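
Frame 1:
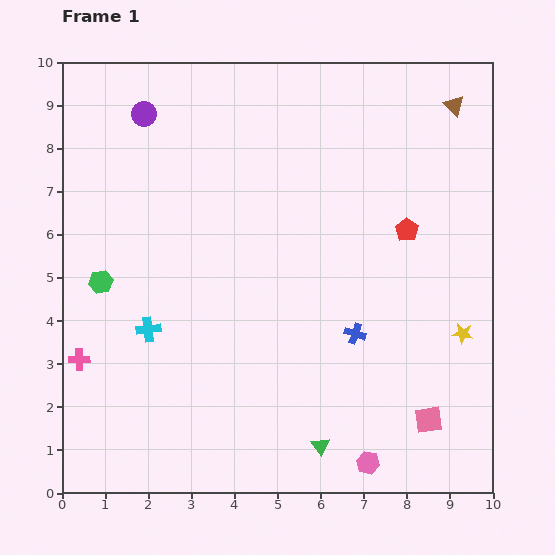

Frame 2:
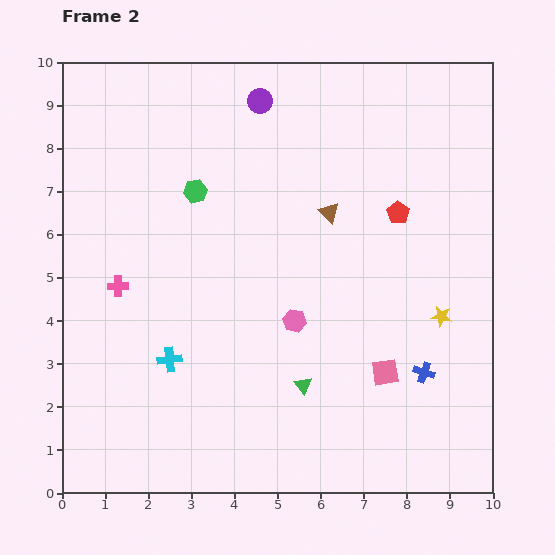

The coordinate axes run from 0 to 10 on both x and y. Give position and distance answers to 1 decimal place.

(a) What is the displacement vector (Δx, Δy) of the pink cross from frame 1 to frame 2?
(0.9, 1.7)

The pink cross was at (0.4, 3.1) in frame 1 and (1.3, 4.8) in frame 2.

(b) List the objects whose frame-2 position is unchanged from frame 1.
none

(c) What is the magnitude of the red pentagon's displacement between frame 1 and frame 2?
0.4

The red pentagon moved from (8.0, 6.1) to (7.8, 6.5), a distance of √(0.2² + 0.4²) ≈ 0.4.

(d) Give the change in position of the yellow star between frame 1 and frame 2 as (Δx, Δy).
(-0.5, 0.4)

The yellow star was at (9.3, 3.7) in frame 1 and (8.8, 4.1) in frame 2.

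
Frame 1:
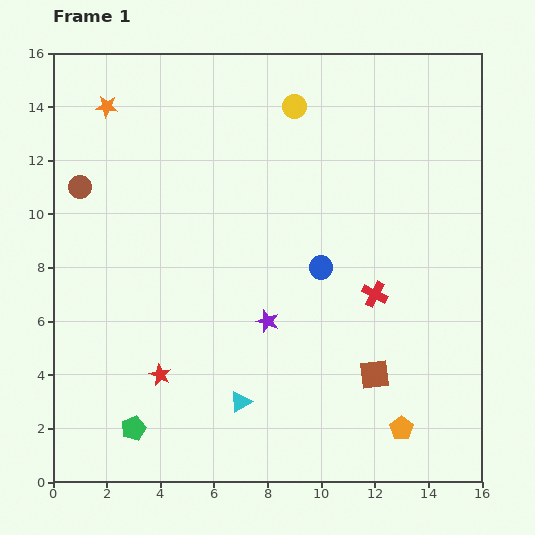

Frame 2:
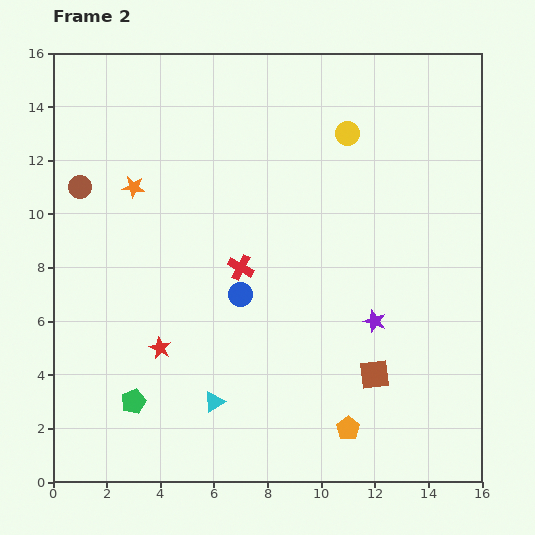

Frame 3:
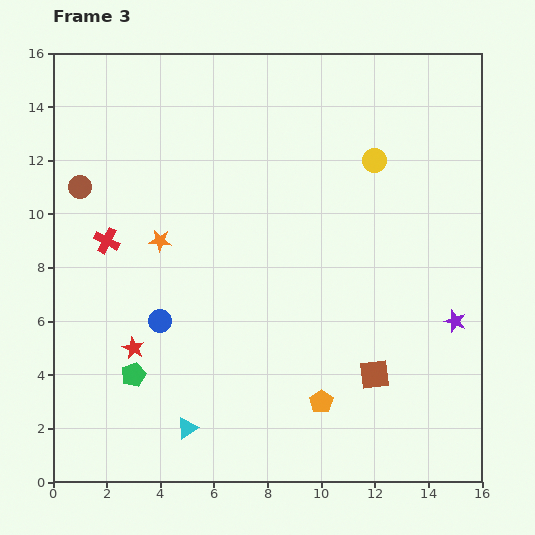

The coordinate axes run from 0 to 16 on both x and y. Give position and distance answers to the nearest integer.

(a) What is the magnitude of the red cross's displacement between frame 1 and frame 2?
5

The red cross moved from (12, 7) to (7, 8), a distance of √(5² + 1²) ≈ 5.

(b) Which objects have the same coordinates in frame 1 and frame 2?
the brown circle, the brown square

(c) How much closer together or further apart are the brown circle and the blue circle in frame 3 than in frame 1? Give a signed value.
-3

Distance in frame 1: 9. Distance in frame 3: 6.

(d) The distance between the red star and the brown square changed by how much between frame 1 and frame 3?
+1

Distance in frame 1: 8. Distance in frame 3: 9.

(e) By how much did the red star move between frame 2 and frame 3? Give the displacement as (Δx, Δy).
(-1, 0)

The red star was at (4, 5) in frame 2 and (3, 5) in frame 3.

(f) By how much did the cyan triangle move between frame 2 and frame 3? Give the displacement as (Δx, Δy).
(-1, -1)

The cyan triangle was at (6, 3) in frame 2 and (5, 2) in frame 3.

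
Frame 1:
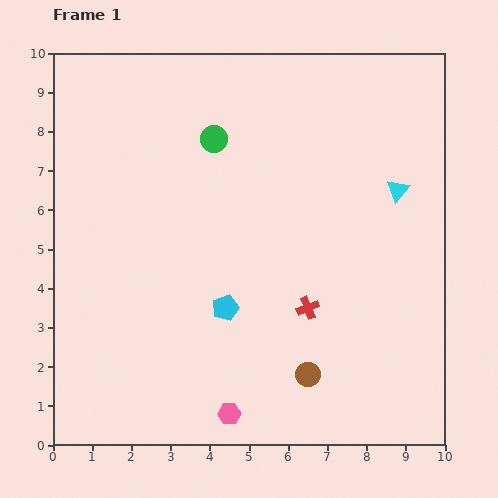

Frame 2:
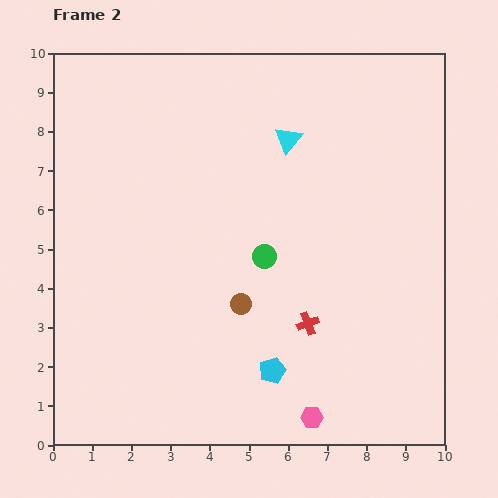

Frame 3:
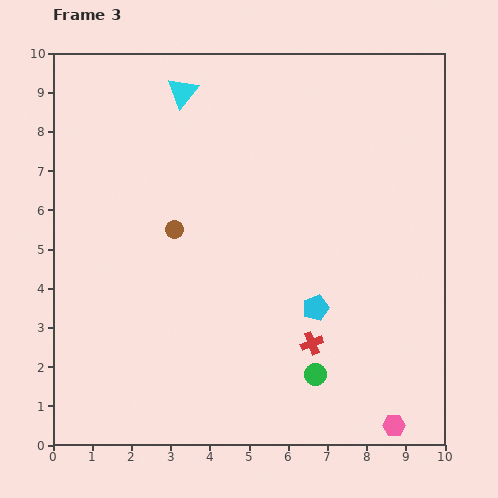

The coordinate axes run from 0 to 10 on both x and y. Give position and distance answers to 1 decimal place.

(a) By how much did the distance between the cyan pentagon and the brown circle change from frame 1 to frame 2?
-0.8

Distance in frame 1: 2.7. Distance in frame 2: 1.9.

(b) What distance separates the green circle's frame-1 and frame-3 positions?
6.5

The green circle moved from (4.1, 7.8) to (6.7, 1.8), a distance of √(2.6² + 6.0²) ≈ 6.5.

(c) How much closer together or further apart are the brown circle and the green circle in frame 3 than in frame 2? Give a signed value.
+3.9

Distance in frame 2: 1.3. Distance in frame 3: 5.2.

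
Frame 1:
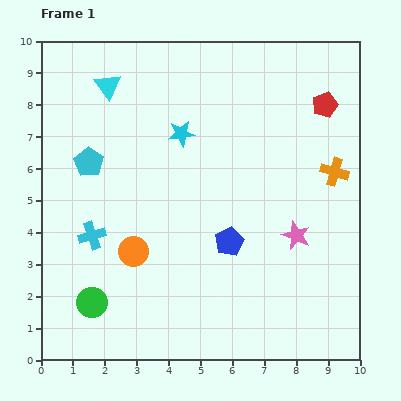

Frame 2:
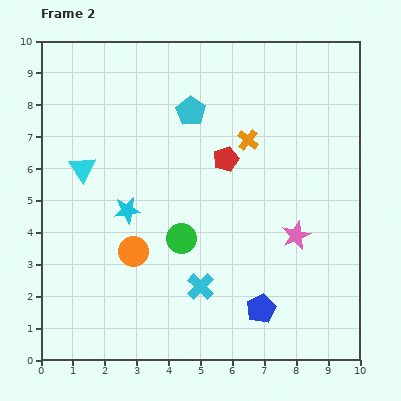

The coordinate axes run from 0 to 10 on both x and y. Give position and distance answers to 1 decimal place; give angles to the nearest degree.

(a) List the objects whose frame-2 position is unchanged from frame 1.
the orange circle, the pink star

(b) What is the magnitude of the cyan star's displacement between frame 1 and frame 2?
2.9

The cyan star moved from (4.4, 7.1) to (2.7, 4.7), a distance of √(1.7² + 2.4²) ≈ 2.9.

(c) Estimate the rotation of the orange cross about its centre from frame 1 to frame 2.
22° clockwise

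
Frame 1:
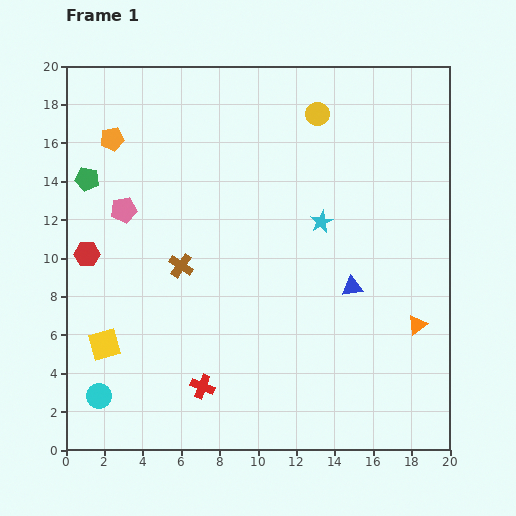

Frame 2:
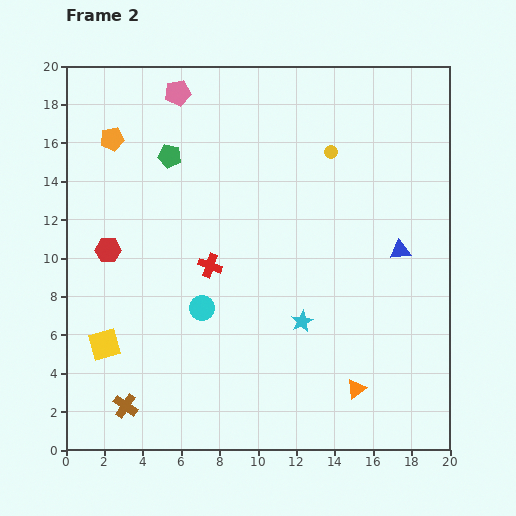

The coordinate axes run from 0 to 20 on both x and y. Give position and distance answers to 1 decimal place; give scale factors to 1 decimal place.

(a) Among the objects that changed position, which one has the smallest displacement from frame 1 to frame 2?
the red hexagon

(moved 1.1)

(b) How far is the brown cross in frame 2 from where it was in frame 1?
7.9

The brown cross moved from (6.0, 9.6) to (3.1, 2.3), a distance of √(2.9² + 7.3²) ≈ 7.9.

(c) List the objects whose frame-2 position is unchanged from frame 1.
the yellow square, the orange pentagon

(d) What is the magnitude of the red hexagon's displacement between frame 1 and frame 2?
1.1

The red hexagon moved from (1.1, 10.2) to (2.2, 10.4), a distance of √(1.1² + 0.2²) ≈ 1.1.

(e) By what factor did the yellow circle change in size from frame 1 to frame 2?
0.6×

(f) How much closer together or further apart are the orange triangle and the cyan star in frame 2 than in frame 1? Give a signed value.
-2.9

Distance in frame 1: 7.4. Distance in frame 2: 4.5.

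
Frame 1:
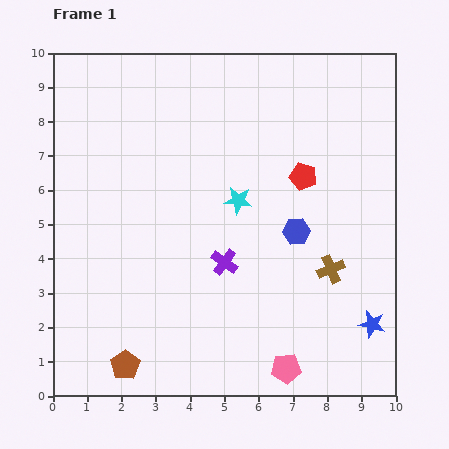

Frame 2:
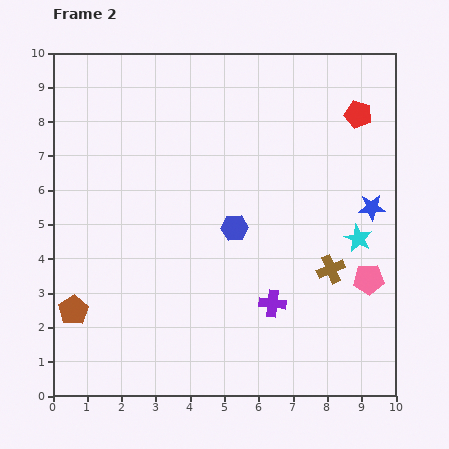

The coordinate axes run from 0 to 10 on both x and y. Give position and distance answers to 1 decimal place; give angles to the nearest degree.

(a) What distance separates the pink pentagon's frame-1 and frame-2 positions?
3.5

The pink pentagon moved from (6.8, 0.8) to (9.2, 3.4), a distance of √(2.4² + 2.6²) ≈ 3.5.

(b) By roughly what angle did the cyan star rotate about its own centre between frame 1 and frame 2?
21° clockwise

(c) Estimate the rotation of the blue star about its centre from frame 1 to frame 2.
16° counter-clockwise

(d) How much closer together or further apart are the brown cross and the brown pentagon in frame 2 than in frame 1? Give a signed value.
+1.0

Distance in frame 1: 6.6. Distance in frame 2: 7.6.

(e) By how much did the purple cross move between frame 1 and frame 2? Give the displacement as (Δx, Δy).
(1.4, -1.2)

The purple cross was at (5.0, 3.9) in frame 1 and (6.4, 2.7) in frame 2.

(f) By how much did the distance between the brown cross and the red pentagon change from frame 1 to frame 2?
+1.8

Distance in frame 1: 2.8. Distance in frame 2: 4.6.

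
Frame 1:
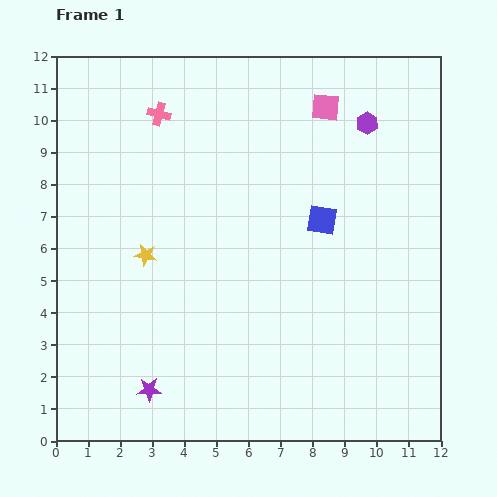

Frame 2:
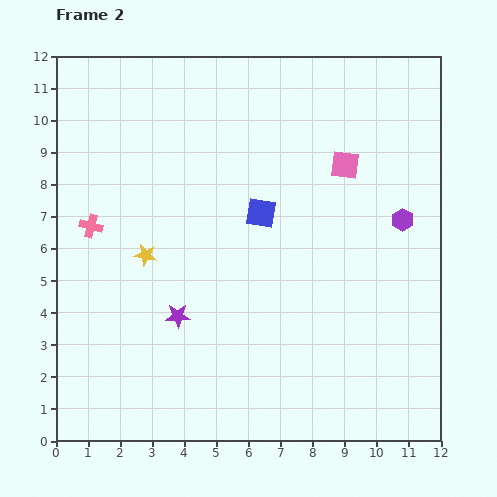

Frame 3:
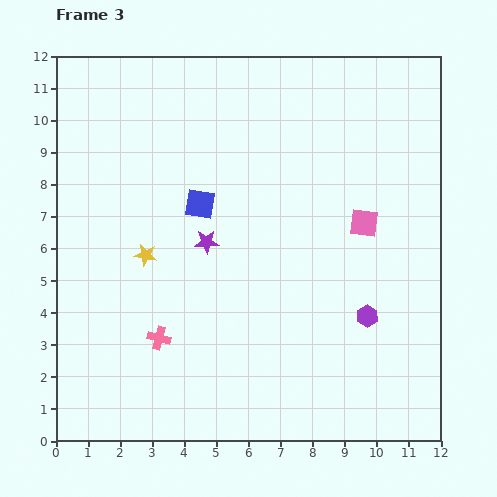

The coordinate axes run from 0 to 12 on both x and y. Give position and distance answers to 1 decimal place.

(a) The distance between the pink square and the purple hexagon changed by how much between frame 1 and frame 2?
+1.1

Distance in frame 1: 1.4. Distance in frame 2: 2.5.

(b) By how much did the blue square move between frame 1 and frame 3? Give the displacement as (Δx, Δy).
(-3.8, 0.5)

The blue square was at (8.3, 6.9) in frame 1 and (4.5, 7.4) in frame 3.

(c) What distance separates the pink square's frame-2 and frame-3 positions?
1.9

The pink square moved from (9.0, 8.6) to (9.6, 6.8), a distance of √(0.6² + 1.8²) ≈ 1.9.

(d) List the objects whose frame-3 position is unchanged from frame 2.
the yellow star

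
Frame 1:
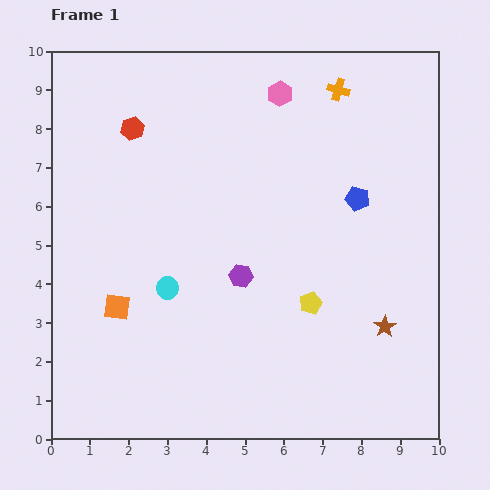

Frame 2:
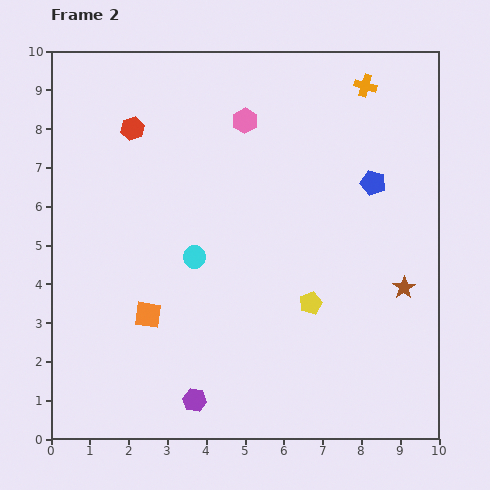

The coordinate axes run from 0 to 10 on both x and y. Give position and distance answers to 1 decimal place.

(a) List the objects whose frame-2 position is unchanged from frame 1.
the yellow pentagon, the red hexagon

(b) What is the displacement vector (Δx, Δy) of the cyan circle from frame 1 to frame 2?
(0.7, 0.8)

The cyan circle was at (3.0, 3.9) in frame 1 and (3.7, 4.7) in frame 2.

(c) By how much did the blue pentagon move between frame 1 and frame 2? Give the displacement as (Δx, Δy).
(0.4, 0.4)

The blue pentagon was at (7.9, 6.2) in frame 1 and (8.3, 6.6) in frame 2.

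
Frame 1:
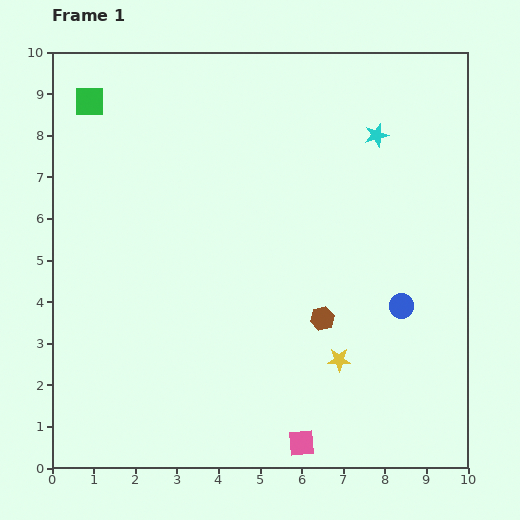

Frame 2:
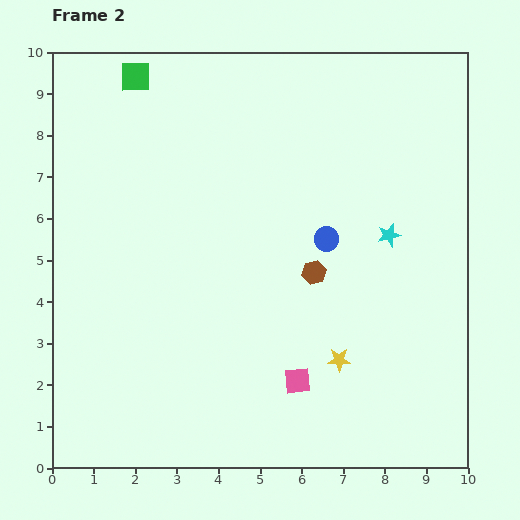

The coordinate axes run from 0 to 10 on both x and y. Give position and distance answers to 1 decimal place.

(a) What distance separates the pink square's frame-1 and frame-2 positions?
1.5

The pink square moved from (6.0, 0.6) to (5.9, 2.1), a distance of √(0.1² + 1.5²) ≈ 1.5.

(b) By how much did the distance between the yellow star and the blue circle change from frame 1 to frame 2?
+0.9

Distance in frame 1: 2.0. Distance in frame 2: 2.9.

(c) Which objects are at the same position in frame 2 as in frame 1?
the yellow star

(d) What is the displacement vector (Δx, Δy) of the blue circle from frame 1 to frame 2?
(-1.8, 1.6)

The blue circle was at (8.4, 3.9) in frame 1 and (6.6, 5.5) in frame 2.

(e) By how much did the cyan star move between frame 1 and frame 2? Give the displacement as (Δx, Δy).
(0.3, -2.4)

The cyan star was at (7.8, 8.0) in frame 1 and (8.1, 5.6) in frame 2.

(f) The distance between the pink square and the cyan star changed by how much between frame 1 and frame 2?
-3.5

Distance in frame 1: 7.6. Distance in frame 2: 4.1.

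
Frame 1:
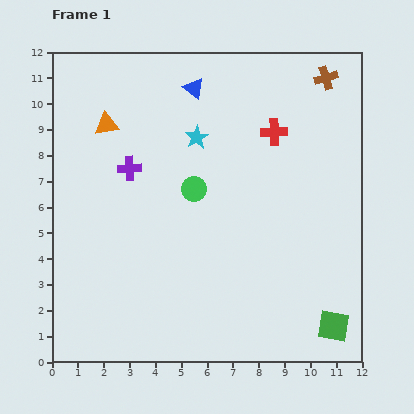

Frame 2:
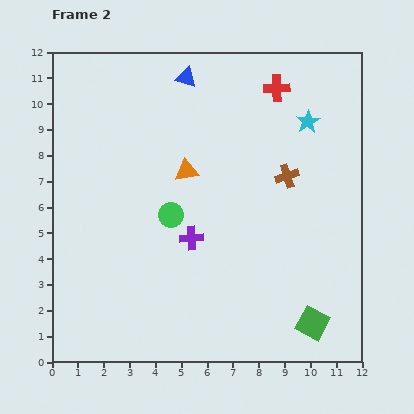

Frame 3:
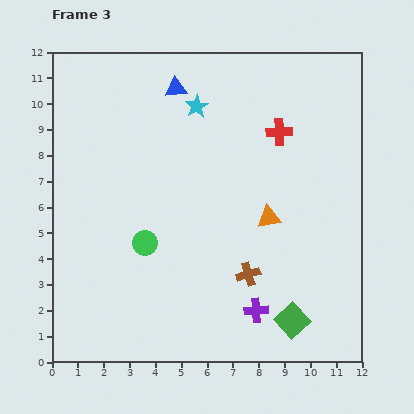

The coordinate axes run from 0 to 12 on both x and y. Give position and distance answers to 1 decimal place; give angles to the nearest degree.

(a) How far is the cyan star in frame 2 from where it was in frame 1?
4.3

The cyan star moved from (5.6, 8.7) to (9.9, 9.3), a distance of √(4.3² + 0.6²) ≈ 4.3.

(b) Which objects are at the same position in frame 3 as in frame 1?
none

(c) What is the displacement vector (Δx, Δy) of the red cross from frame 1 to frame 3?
(0.2, 0.0)

The red cross was at (8.6, 8.9) in frame 1 and (8.8, 8.9) in frame 3.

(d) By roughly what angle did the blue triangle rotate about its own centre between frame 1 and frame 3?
44° counter-clockwise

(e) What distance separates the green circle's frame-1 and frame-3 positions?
2.8

The green circle moved from (5.5, 6.7) to (3.6, 4.6), a distance of √(1.9² + 2.1²) ≈ 2.8.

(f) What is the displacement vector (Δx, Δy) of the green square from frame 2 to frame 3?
(-0.8, 0.1)

The green square was at (10.1, 1.5) in frame 2 and (9.3, 1.6) in frame 3.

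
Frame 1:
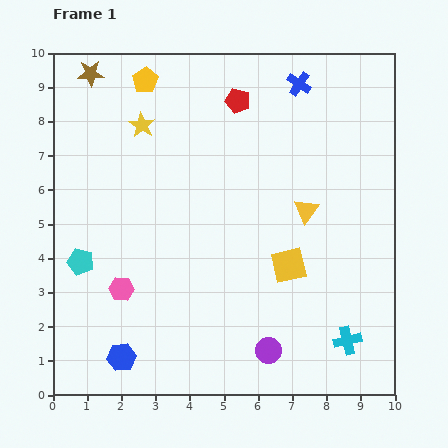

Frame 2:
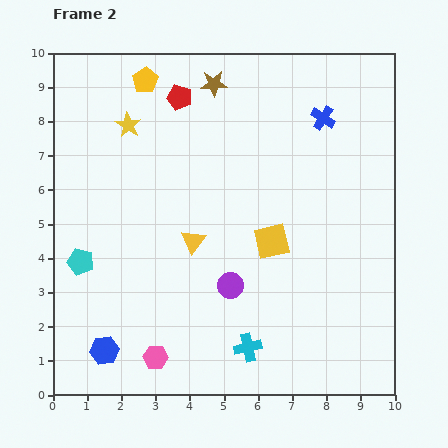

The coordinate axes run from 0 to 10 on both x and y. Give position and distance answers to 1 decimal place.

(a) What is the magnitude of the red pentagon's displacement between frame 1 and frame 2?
1.7

The red pentagon moved from (5.4, 8.6) to (3.7, 8.7), a distance of √(1.7² + 0.1²) ≈ 1.7.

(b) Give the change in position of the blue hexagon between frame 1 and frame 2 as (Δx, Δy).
(-0.5, 0.2)

The blue hexagon was at (2.0, 1.1) in frame 1 and (1.5, 1.3) in frame 2.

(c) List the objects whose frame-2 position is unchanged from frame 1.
the cyan pentagon, the yellow pentagon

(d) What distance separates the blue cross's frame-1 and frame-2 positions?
1.2

The blue cross moved from (7.2, 9.1) to (7.9, 8.1), a distance of √(0.7² + 1.0²) ≈ 1.2.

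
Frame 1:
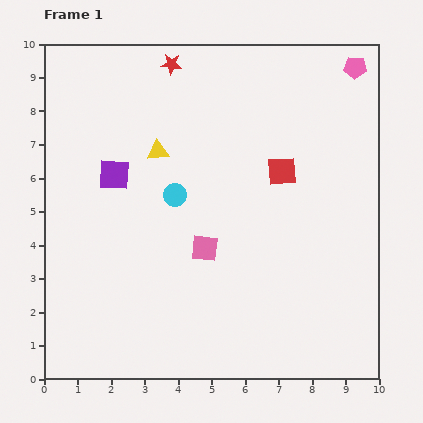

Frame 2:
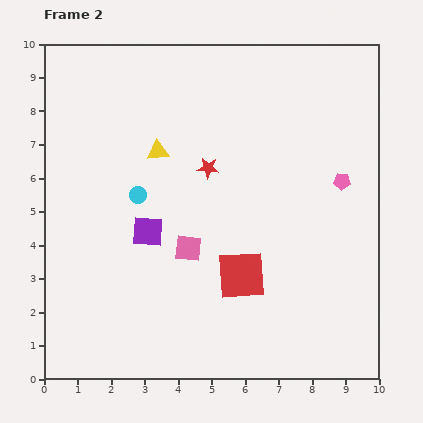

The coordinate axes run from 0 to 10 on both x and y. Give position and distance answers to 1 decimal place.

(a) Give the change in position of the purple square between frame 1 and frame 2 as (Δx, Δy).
(1.0, -1.7)

The purple square was at (2.1, 6.1) in frame 1 and (3.1, 4.4) in frame 2.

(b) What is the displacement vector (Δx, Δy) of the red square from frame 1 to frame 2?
(-1.2, -3.1)

The red square was at (7.1, 6.2) in frame 1 and (5.9, 3.1) in frame 2.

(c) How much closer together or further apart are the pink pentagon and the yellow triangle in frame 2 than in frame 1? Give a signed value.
-0.8

Distance in frame 1: 6.4. Distance in frame 2: 5.6.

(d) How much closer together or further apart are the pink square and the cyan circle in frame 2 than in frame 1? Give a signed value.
+0.4

Distance in frame 1: 1.8. Distance in frame 2: 2.2.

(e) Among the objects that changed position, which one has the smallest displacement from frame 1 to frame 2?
the pink square

(moved 0.5)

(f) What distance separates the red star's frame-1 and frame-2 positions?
3.3

The red star moved from (3.8, 9.4) to (4.9, 6.3), a distance of √(1.1² + 3.1²) ≈ 3.3.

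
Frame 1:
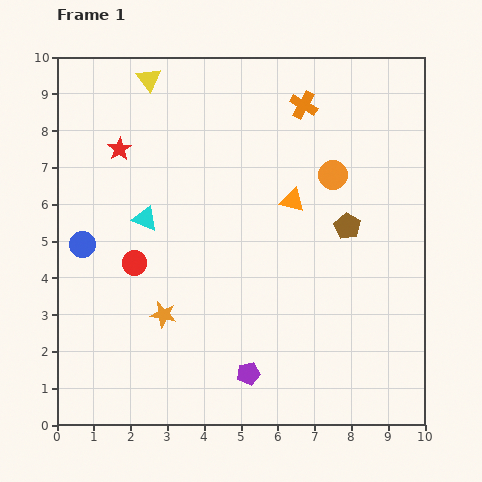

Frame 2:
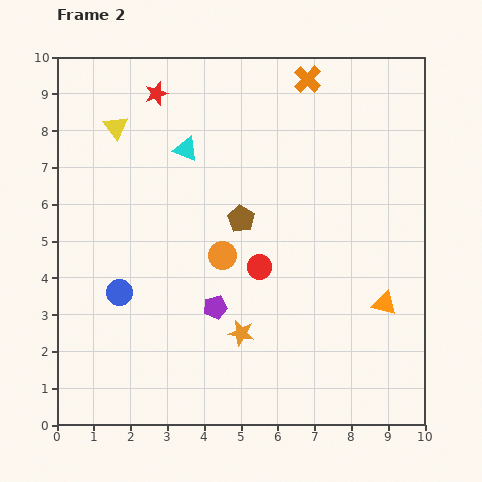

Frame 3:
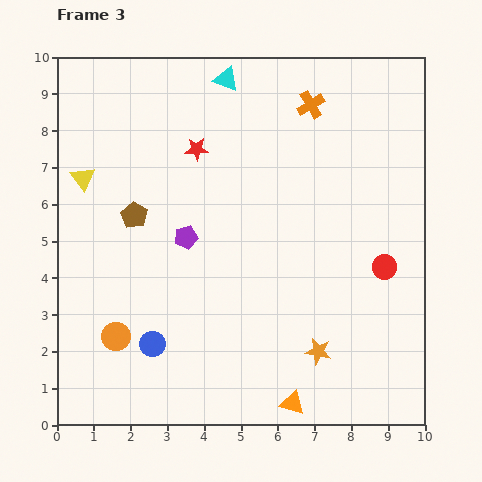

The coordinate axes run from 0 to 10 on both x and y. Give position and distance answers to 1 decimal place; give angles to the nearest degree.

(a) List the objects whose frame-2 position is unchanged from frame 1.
none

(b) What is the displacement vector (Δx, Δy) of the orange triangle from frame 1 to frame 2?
(2.5, -2.8)

The orange triangle was at (6.4, 6.1) in frame 1 and (8.9, 3.3) in frame 2.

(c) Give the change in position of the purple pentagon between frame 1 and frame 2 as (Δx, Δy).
(-0.9, 1.8)

The purple pentagon was at (5.2, 1.4) in frame 1 and (4.3, 3.2) in frame 2.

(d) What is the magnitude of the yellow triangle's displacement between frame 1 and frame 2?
1.6

The yellow triangle moved from (2.5, 9.4) to (1.6, 8.1), a distance of √(0.9² + 1.3²) ≈ 1.6.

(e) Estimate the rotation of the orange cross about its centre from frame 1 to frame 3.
30° clockwise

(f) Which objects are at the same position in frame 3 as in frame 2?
none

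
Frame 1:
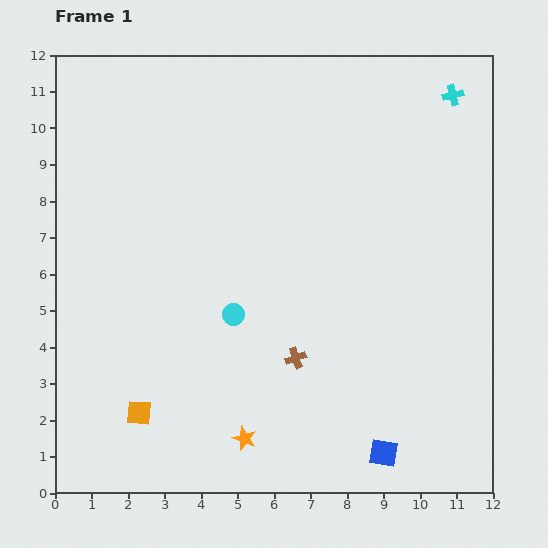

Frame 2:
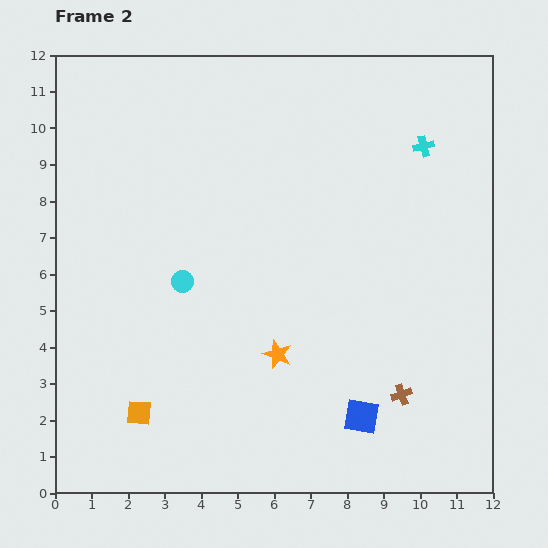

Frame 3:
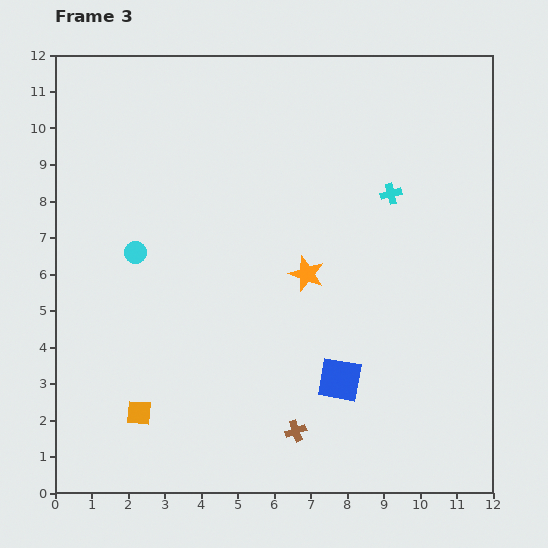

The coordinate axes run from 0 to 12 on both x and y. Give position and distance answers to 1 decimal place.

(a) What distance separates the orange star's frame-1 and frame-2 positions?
2.5

The orange star moved from (5.2, 1.5) to (6.1, 3.8), a distance of √(0.9² + 2.3²) ≈ 2.5.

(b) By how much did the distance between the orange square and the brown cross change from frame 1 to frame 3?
-0.3

Distance in frame 1: 4.6. Distance in frame 3: 4.3.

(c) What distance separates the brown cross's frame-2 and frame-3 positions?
3.1

The brown cross moved from (9.5, 2.7) to (6.6, 1.7), a distance of √(2.9² + 1.0²) ≈ 3.1.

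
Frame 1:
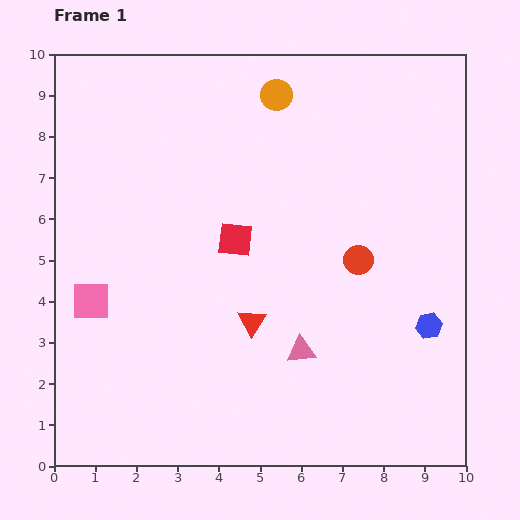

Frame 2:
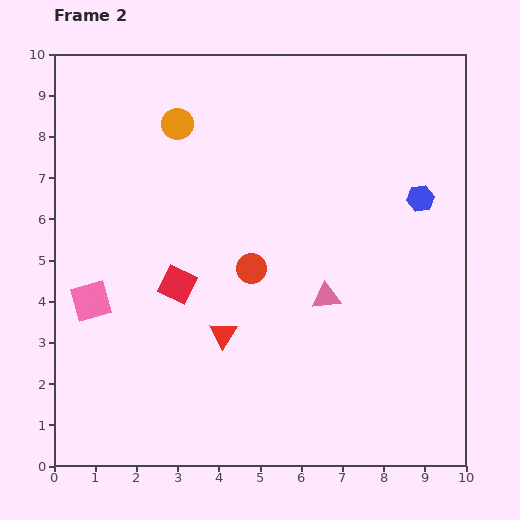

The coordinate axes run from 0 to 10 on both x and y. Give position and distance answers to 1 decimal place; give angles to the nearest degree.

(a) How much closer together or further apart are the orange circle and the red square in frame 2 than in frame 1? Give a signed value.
+0.3

Distance in frame 1: 3.6. Distance in frame 2: 3.9.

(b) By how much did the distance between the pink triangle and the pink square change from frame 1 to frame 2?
+0.5

Distance in frame 1: 5.2. Distance in frame 2: 5.7.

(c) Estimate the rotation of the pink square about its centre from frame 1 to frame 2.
16° counter-clockwise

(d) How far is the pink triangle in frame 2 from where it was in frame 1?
1.4

The pink triangle moved from (6.0, 2.8) to (6.6, 4.1), a distance of √(0.6² + 1.3²) ≈ 1.4.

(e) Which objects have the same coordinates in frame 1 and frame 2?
the pink square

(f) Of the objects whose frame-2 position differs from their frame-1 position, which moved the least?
the red triangle

(moved 0.8)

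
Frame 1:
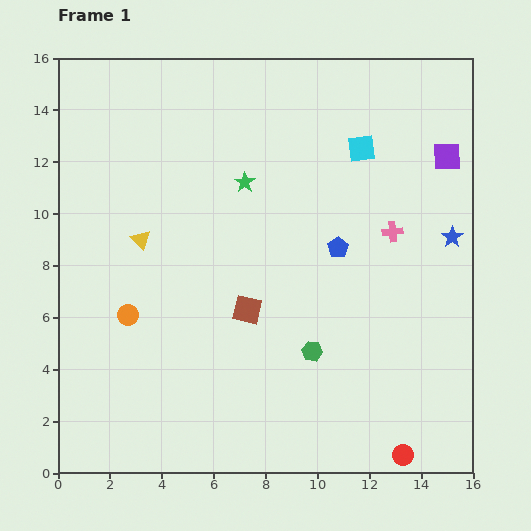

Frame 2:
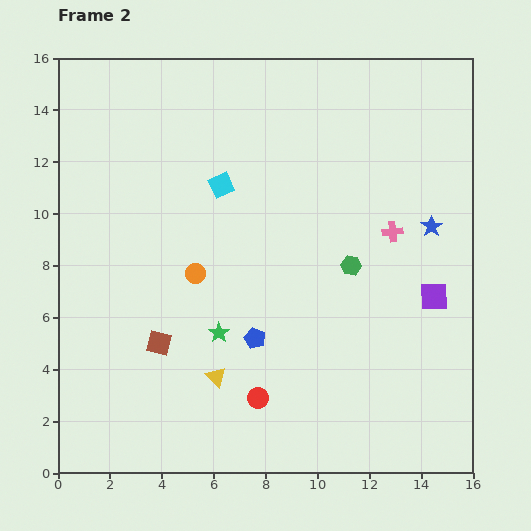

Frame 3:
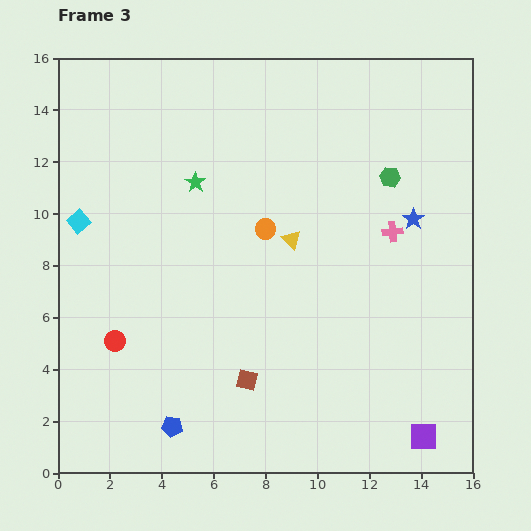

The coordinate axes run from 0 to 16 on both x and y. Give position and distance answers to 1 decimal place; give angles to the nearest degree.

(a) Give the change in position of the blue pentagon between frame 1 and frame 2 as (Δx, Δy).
(-3.2, -3.5)

The blue pentagon was at (10.8, 8.7) in frame 1 and (7.6, 5.2) in frame 2.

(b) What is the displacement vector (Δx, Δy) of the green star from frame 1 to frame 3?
(-1.9, 0.0)

The green star was at (7.2, 11.2) in frame 1 and (5.3, 11.2) in frame 3.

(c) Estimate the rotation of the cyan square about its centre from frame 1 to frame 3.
34° counter-clockwise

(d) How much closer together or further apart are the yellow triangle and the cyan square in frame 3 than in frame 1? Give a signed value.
-1.0

Distance in frame 1: 9.2. Distance in frame 3: 8.2.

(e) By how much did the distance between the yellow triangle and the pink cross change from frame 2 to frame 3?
-4.9

Distance in frame 2: 8.8. Distance in frame 3: 3.9.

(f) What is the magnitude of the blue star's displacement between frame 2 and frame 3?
0.8

The blue star moved from (14.4, 9.5) to (13.7, 9.8), a distance of √(0.7² + 0.3²) ≈ 0.8.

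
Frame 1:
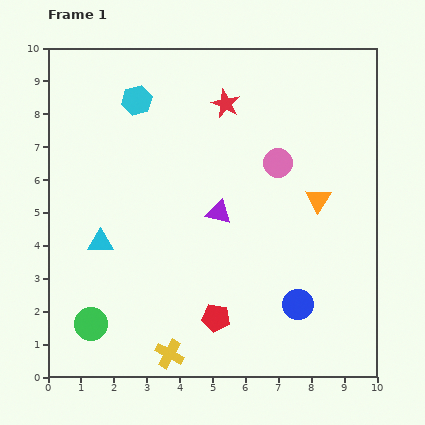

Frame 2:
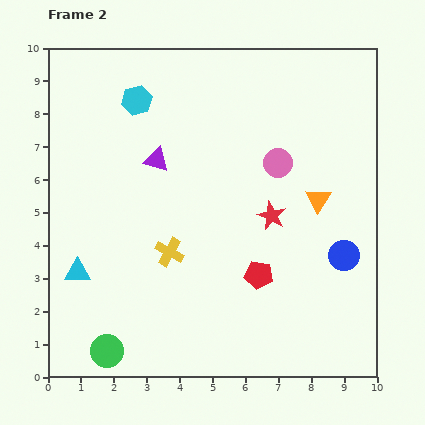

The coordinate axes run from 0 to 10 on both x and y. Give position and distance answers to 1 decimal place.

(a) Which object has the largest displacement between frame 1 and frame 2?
the red star

(moved 3.7; next 3.1)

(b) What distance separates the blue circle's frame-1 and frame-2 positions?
2.1

The blue circle moved from (7.6, 2.2) to (9.0, 3.7), a distance of √(1.4² + 1.5²) ≈ 2.1.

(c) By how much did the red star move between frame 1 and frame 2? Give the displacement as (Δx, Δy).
(1.4, -3.4)

The red star was at (5.4, 8.3) in frame 1 and (6.8, 4.9) in frame 2.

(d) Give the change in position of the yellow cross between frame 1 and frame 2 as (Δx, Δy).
(0.0, 3.1)

The yellow cross was at (3.7, 0.7) in frame 1 and (3.7, 3.8) in frame 2.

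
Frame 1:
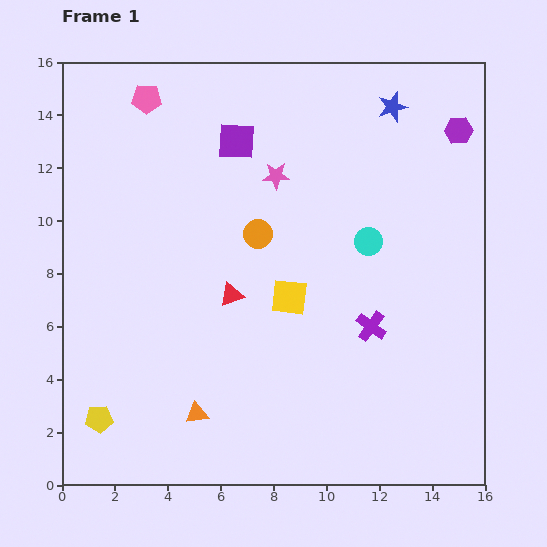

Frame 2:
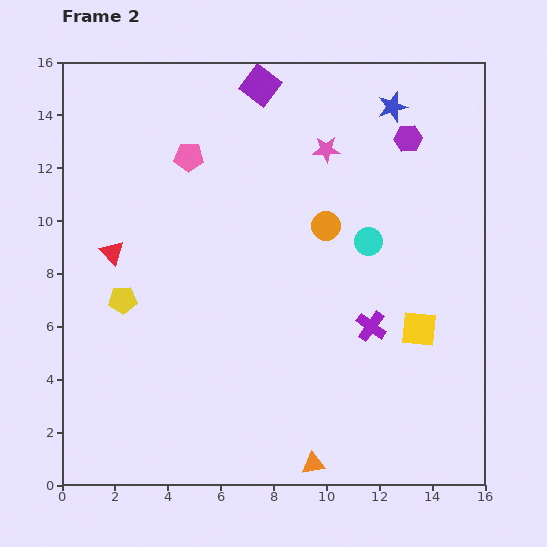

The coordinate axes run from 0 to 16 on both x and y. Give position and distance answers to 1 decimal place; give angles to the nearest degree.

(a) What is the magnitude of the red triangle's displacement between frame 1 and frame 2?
4.8

The red triangle moved from (6.4, 7.2) to (1.9, 8.8), a distance of √(4.5² + 1.6²) ≈ 4.8.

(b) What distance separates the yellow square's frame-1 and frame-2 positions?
5.0

The yellow square moved from (8.6, 7.1) to (13.5, 5.9), a distance of √(4.9² + 1.2²) ≈ 5.0.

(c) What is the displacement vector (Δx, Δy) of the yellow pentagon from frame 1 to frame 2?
(0.9, 4.5)

The yellow pentagon was at (1.4, 2.5) in frame 1 and (2.3, 7.0) in frame 2.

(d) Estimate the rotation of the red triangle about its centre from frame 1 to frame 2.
53° counter-clockwise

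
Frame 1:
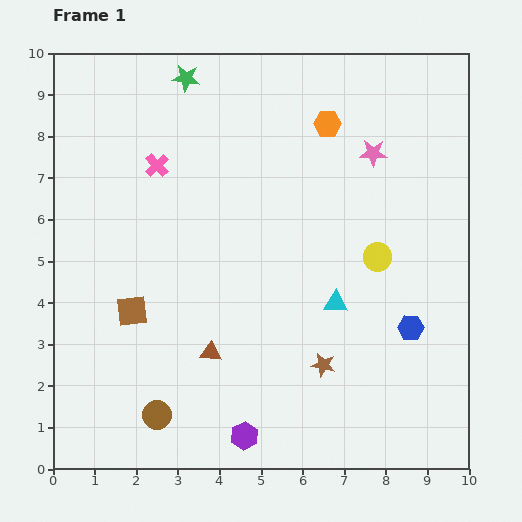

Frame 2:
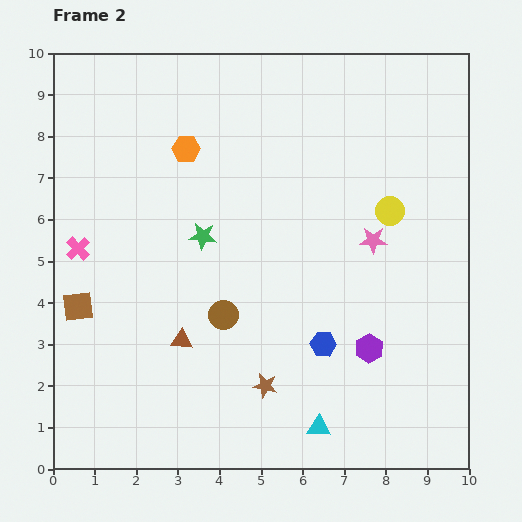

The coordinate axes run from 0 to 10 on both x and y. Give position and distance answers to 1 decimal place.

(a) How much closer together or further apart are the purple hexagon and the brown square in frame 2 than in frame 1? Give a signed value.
+3.1

Distance in frame 1: 4.0. Distance in frame 2: 7.1.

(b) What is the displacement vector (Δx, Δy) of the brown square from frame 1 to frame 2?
(-1.3, 0.1)

The brown square was at (1.9, 3.8) in frame 1 and (0.6, 3.9) in frame 2.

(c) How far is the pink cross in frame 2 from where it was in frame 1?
2.8

The pink cross moved from (2.5, 7.3) to (0.6, 5.3), a distance of √(1.9² + 2.0²) ≈ 2.8.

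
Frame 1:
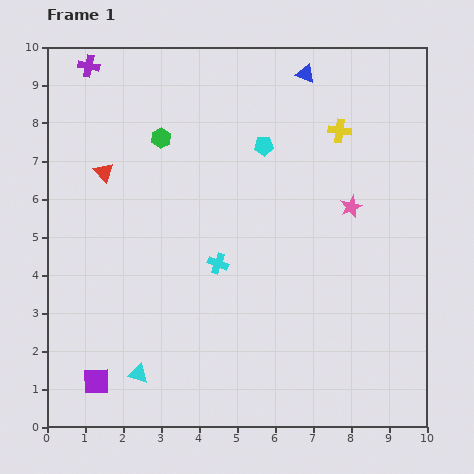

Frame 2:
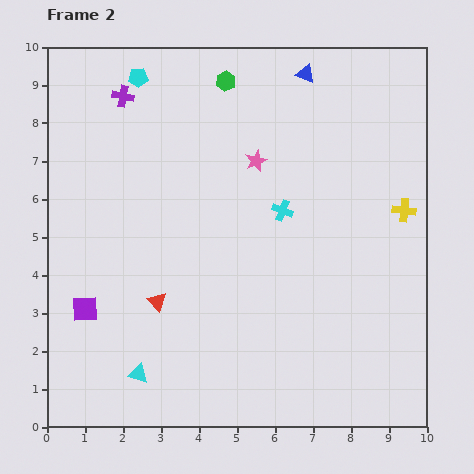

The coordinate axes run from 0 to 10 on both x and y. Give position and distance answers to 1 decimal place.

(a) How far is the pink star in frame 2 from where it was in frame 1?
2.8

The pink star moved from (8.0, 5.8) to (5.5, 7.0), a distance of √(2.5² + 1.2²) ≈ 2.8.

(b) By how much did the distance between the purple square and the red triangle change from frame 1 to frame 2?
-3.6

Distance in frame 1: 5.5. Distance in frame 2: 1.9.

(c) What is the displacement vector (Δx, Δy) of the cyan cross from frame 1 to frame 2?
(1.7, 1.4)

The cyan cross was at (4.5, 4.3) in frame 1 and (6.2, 5.7) in frame 2.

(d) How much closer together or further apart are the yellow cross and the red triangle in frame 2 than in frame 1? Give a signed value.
+0.6

Distance in frame 1: 6.3. Distance in frame 2: 6.9.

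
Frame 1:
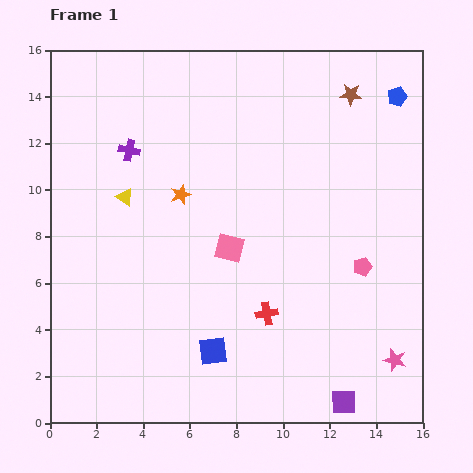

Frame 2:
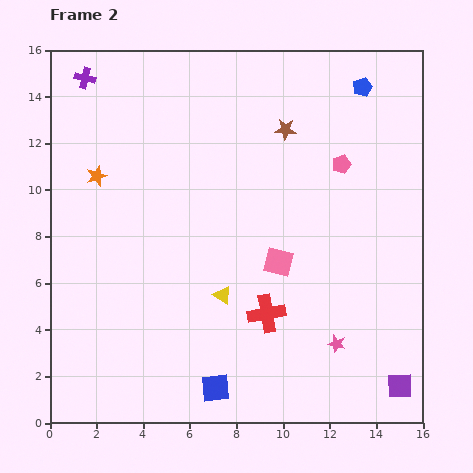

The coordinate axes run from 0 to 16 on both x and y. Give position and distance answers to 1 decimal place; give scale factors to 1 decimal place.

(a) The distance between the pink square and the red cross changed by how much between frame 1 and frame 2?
-0.9

Distance in frame 1: 3.2. Distance in frame 2: 2.3.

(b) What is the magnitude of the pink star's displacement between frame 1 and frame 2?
2.6

The pink star moved from (14.8, 2.7) to (12.3, 3.4), a distance of √(2.5² + 0.7²) ≈ 2.6.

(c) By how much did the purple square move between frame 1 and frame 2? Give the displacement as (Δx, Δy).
(2.4, 0.7)

The purple square was at (12.6, 0.9) in frame 1 and (15.0, 1.6) in frame 2.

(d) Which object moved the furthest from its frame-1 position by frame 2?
the yellow triangle

(moved 5.9; next 4.5)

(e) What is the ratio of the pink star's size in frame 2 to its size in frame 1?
0.8×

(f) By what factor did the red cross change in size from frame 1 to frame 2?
1.7×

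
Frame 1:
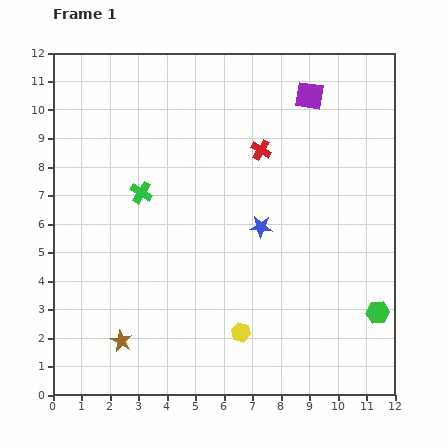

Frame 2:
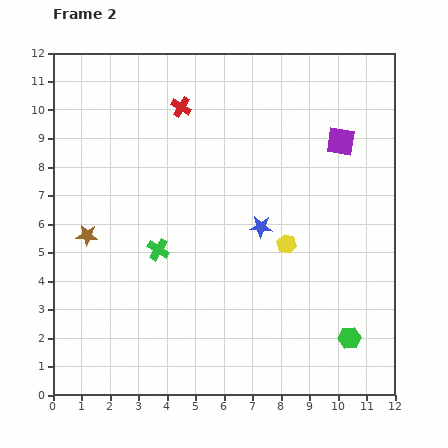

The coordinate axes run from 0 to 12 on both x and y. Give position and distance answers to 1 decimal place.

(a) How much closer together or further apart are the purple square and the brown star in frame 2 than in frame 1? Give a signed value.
-1.3

Distance in frame 1: 10.8. Distance in frame 2: 9.5.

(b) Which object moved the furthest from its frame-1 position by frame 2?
the brown star

(moved 3.9; next 3.5)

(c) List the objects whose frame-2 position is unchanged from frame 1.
the blue star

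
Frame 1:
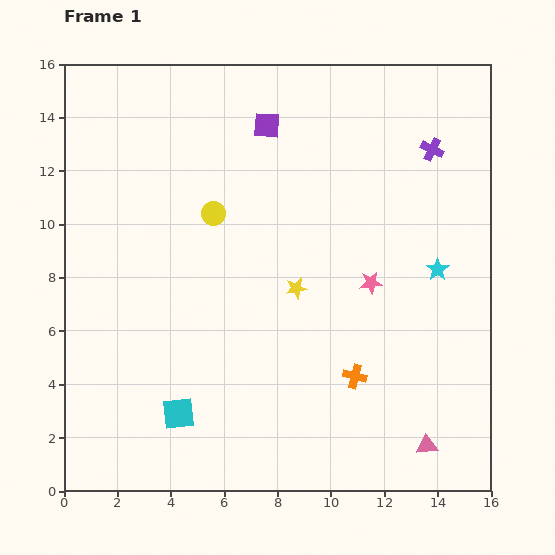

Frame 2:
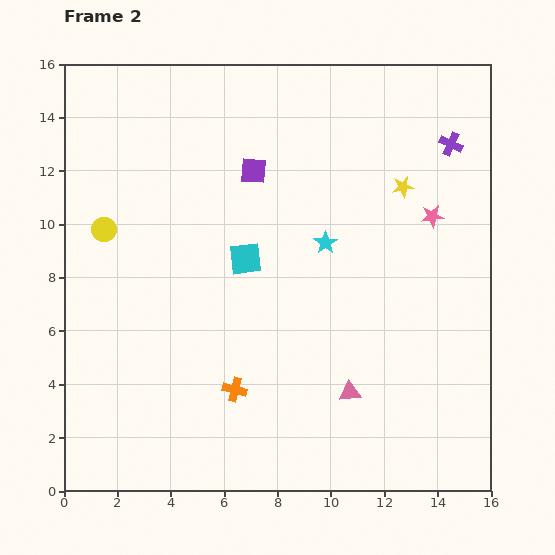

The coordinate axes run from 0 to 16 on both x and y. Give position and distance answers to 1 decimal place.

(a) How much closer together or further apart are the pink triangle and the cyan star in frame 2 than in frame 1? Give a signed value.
-0.9

Distance in frame 1: 6.6. Distance in frame 2: 5.7.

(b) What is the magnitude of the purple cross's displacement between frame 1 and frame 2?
0.7

The purple cross moved from (13.8, 12.8) to (14.5, 13.0), a distance of √(0.7² + 0.2²) ≈ 0.7.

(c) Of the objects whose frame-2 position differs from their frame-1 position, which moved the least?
the purple cross

(moved 0.7)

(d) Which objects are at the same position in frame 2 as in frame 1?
none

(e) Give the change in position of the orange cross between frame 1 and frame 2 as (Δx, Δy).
(-4.5, -0.5)

The orange cross was at (10.9, 4.3) in frame 1 and (6.4, 3.8) in frame 2.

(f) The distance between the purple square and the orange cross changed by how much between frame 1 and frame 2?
-1.8

Distance in frame 1: 10.0. Distance in frame 2: 8.2.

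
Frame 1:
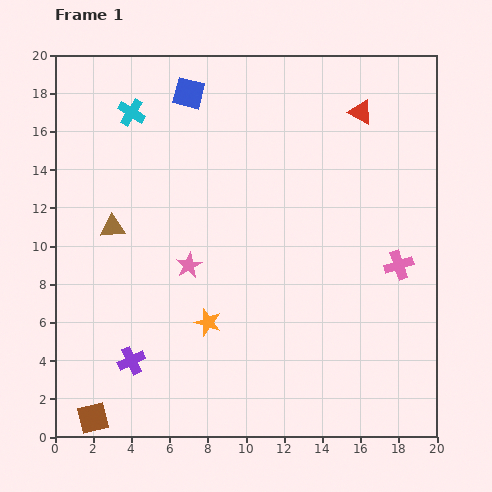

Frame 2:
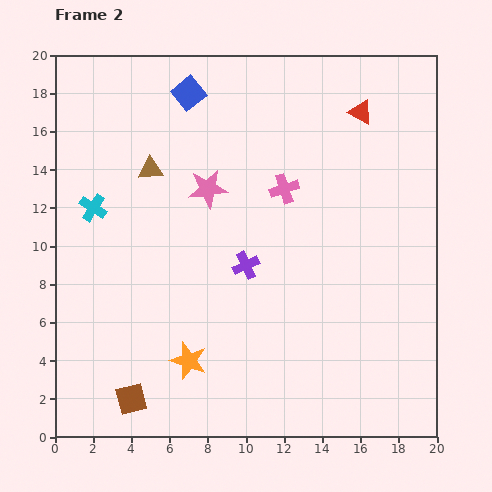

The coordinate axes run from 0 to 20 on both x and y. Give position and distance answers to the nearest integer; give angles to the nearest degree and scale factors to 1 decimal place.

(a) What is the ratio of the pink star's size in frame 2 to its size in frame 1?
1.5×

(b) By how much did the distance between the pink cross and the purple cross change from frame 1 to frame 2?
-11

Distance in frame 1: 15. Distance in frame 2: 4.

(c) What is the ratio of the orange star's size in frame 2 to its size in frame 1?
1.4×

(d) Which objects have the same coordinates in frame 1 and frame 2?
the red triangle, the blue square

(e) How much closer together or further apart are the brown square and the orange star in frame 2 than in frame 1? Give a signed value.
-4

Distance in frame 1: 8. Distance in frame 2: 4.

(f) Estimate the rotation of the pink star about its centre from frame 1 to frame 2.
21° clockwise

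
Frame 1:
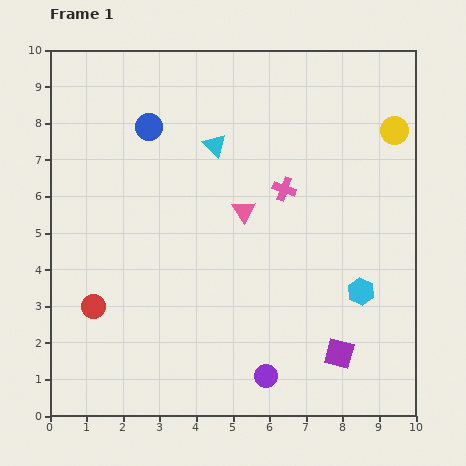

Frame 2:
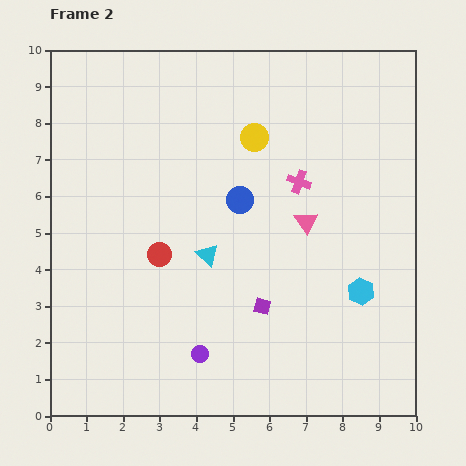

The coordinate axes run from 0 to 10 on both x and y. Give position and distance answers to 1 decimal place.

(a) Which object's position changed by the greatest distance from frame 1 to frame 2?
the yellow circle

(moved 3.8; next 3.2)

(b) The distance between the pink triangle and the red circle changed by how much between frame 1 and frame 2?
-0.8

Distance in frame 1: 4.9. Distance in frame 2: 4.1.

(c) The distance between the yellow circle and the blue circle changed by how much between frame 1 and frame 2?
-5.0

Distance in frame 1: 6.7. Distance in frame 2: 1.7.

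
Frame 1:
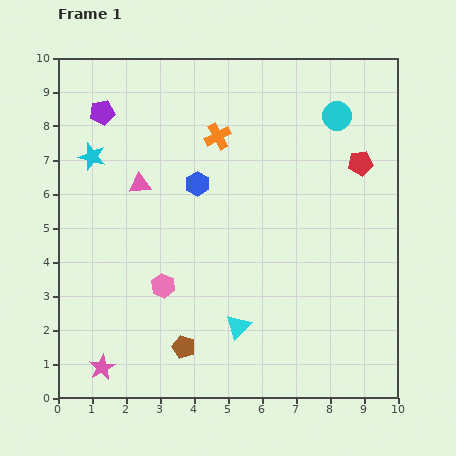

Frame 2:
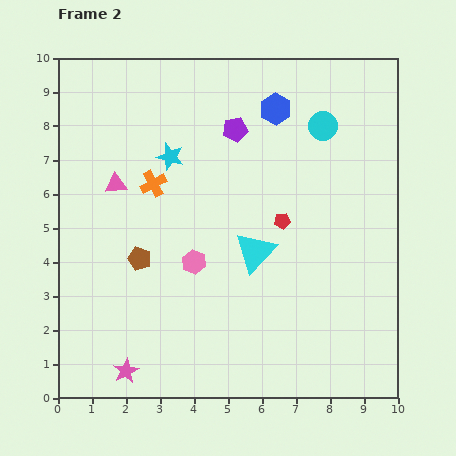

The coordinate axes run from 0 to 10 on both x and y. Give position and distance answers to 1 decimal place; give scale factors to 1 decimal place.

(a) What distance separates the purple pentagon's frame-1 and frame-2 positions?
3.9

The purple pentagon moved from (1.3, 8.4) to (5.2, 7.9), a distance of √(3.9² + 0.5²) ≈ 3.9.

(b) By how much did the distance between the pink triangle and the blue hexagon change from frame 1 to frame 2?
+3.5

Distance in frame 1: 1.7. Distance in frame 2: 5.2.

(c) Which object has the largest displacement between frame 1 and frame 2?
the purple pentagon

(moved 3.9; next 3.2)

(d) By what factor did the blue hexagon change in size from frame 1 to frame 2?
1.3×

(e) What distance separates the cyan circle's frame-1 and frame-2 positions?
0.5

The cyan circle moved from (8.2, 8.3) to (7.8, 8.0), a distance of √(0.4² + 0.3²) ≈ 0.5.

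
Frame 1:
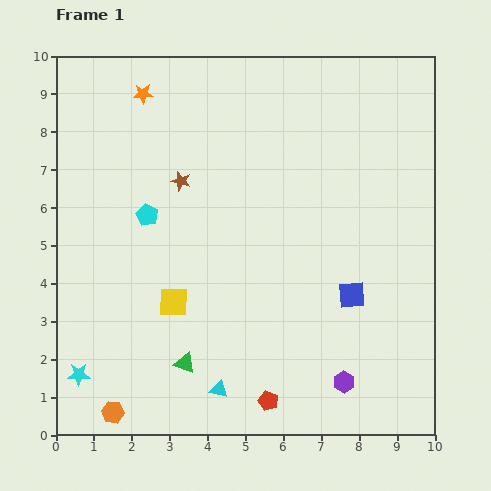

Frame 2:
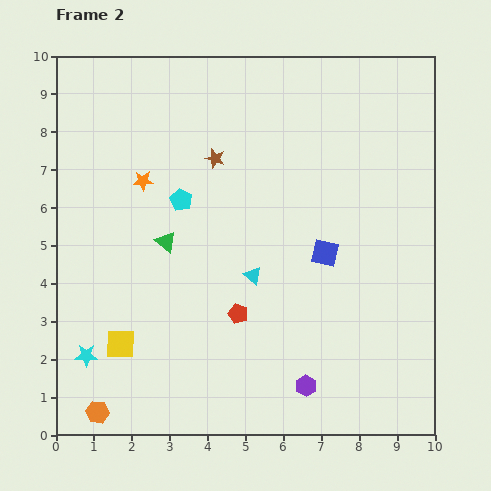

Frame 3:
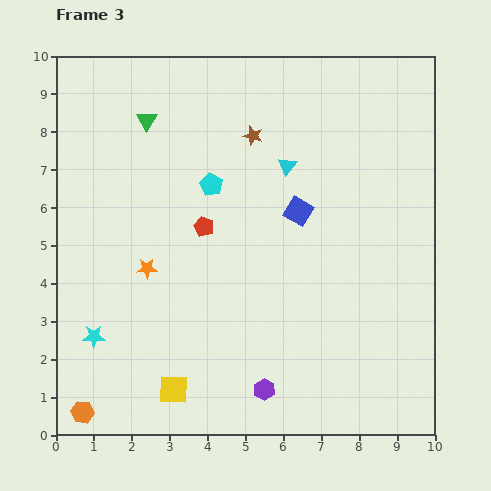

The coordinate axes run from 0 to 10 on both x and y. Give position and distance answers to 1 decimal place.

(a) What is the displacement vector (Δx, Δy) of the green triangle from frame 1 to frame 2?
(-0.5, 3.2)

The green triangle was at (3.4, 1.9) in frame 1 and (2.9, 5.1) in frame 2.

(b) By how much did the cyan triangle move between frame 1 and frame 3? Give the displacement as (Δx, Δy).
(1.8, 5.9)

The cyan triangle was at (4.3, 1.2) in frame 1 and (6.1, 7.1) in frame 3.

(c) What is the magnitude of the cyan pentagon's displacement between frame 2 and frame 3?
0.9

The cyan pentagon moved from (3.3, 6.2) to (4.1, 6.6), a distance of √(0.8² + 0.4²) ≈ 0.9.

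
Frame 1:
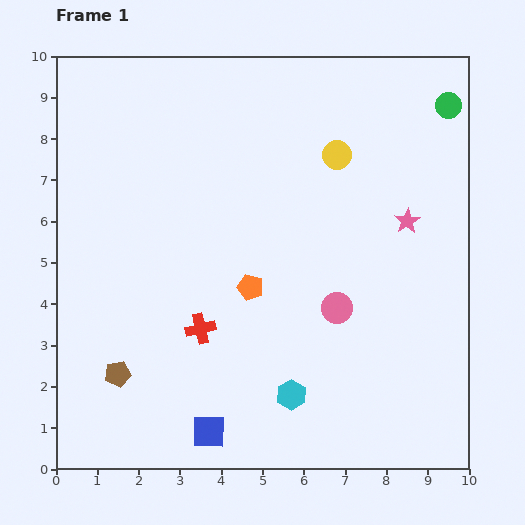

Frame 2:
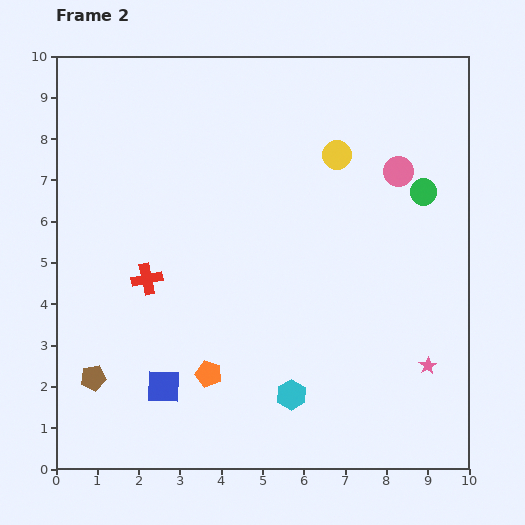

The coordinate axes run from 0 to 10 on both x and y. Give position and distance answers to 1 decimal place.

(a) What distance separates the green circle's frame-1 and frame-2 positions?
2.2

The green circle moved from (9.5, 8.8) to (8.9, 6.7), a distance of √(0.6² + 2.1²) ≈ 2.2.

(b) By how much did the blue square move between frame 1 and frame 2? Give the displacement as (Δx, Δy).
(-1.1, 1.1)

The blue square was at (3.7, 0.9) in frame 1 and (2.6, 2.0) in frame 2.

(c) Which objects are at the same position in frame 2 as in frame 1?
the cyan hexagon, the yellow circle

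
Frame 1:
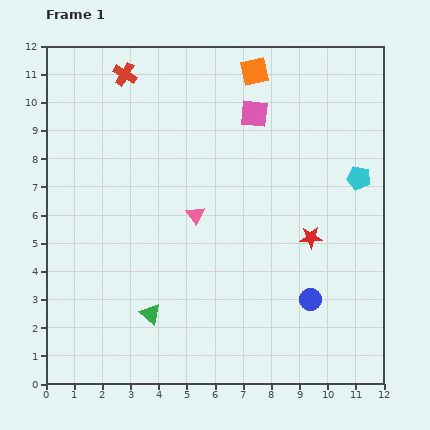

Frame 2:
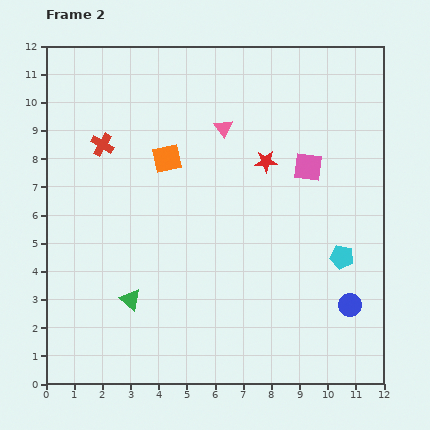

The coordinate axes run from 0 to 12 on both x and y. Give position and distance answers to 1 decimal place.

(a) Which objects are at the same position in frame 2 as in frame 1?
none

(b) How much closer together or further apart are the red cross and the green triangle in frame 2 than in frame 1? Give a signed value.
-2.9

Distance in frame 1: 8.5. Distance in frame 2: 5.6.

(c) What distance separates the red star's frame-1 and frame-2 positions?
3.1

The red star moved from (9.4, 5.2) to (7.8, 7.9), a distance of √(1.6² + 2.7²) ≈ 3.1.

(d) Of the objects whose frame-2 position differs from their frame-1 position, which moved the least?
the green triangle

(moved 0.9)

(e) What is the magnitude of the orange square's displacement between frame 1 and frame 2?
4.4

The orange square moved from (7.4, 11.1) to (4.3, 8.0), a distance of √(3.1² + 3.1²) ≈ 4.4.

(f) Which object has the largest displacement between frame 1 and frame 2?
the orange square

(moved 4.4; next 3.3)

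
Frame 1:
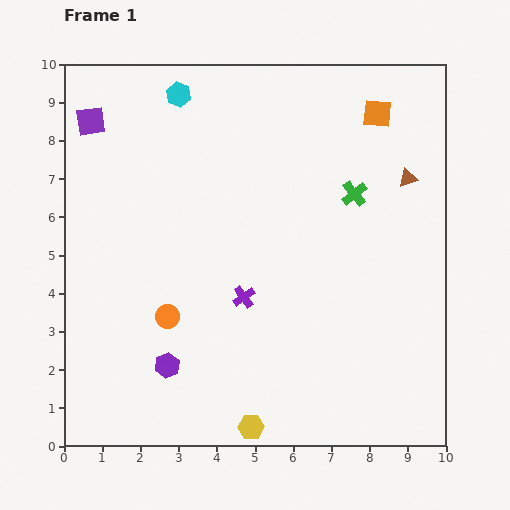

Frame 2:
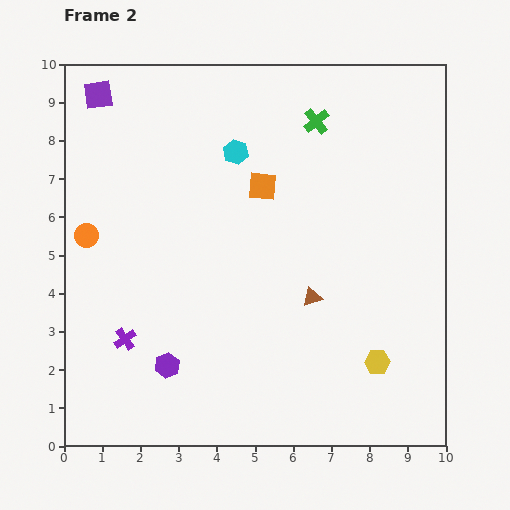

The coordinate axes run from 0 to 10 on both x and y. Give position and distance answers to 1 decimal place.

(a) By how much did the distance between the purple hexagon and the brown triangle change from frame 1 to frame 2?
-3.8

Distance in frame 1: 8.0. Distance in frame 2: 4.2.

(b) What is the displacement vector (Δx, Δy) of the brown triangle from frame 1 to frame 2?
(-2.5, -3.1)

The brown triangle was at (9.0, 7.0) in frame 1 and (6.5, 3.9) in frame 2.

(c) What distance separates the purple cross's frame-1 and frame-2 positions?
3.3

The purple cross moved from (4.7, 3.9) to (1.6, 2.8), a distance of √(3.1² + 1.1²) ≈ 3.3.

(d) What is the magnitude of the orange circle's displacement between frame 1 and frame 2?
3.0

The orange circle moved from (2.7, 3.4) to (0.6, 5.5), a distance of √(2.1² + 2.1²) ≈ 3.0.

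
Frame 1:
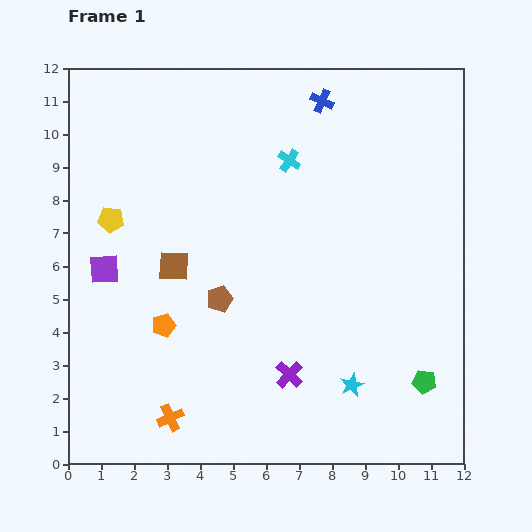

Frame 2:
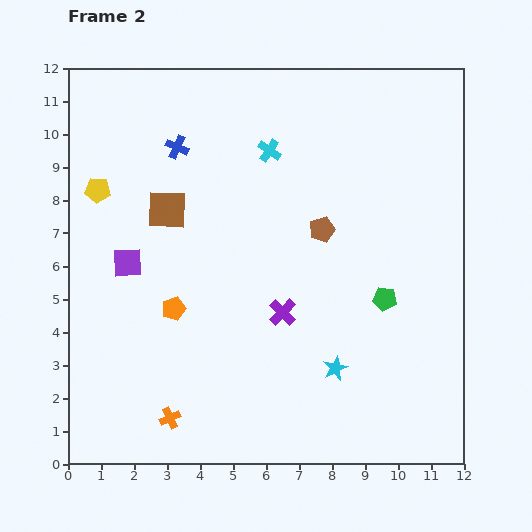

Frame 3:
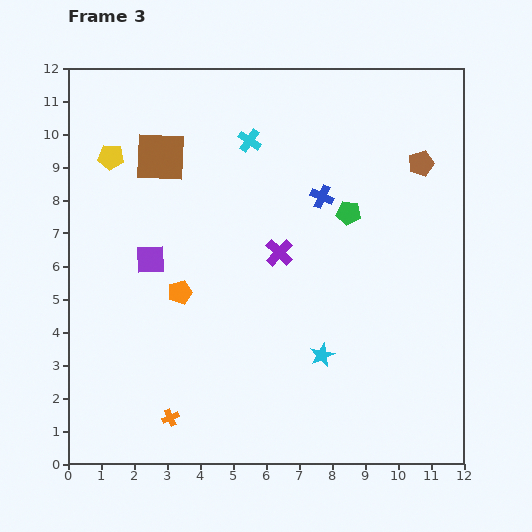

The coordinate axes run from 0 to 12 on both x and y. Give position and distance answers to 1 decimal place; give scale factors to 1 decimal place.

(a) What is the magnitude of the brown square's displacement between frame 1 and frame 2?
1.7

The brown square moved from (3.2, 6.0) to (3.0, 7.7), a distance of √(0.2² + 1.7²) ≈ 1.7.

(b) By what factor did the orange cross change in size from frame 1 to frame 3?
0.6×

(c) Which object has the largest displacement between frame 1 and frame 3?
the brown pentagon

(moved 7.3; next 5.6)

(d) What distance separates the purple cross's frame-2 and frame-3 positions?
1.8

The purple cross moved from (6.5, 4.6) to (6.4, 6.4), a distance of √(0.1² + 1.8²) ≈ 1.8.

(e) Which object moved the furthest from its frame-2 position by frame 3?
the blue cross

(moved 4.6; next 3.6)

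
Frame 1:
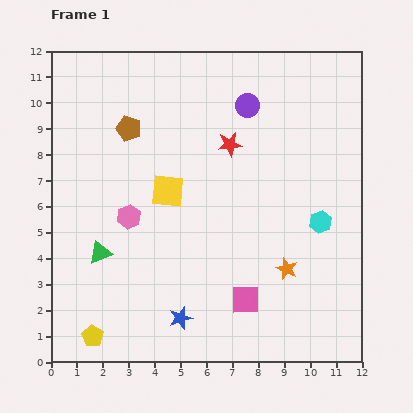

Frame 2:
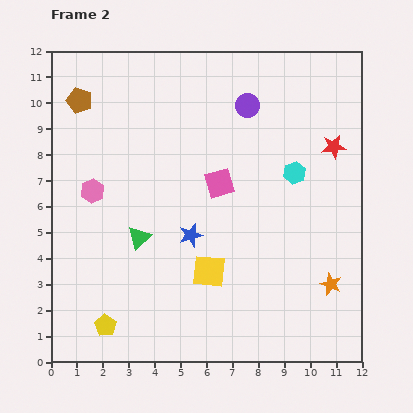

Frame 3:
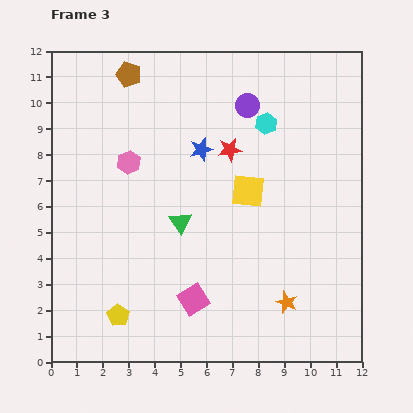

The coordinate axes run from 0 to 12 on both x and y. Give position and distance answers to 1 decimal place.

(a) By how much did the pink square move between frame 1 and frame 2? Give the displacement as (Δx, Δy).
(-1.0, 4.5)

The pink square was at (7.5, 2.4) in frame 1 and (6.5, 6.9) in frame 2.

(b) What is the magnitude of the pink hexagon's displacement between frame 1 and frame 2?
1.7

The pink hexagon moved from (3.0, 5.6) to (1.6, 6.6), a distance of √(1.4² + 1.0²) ≈ 1.7.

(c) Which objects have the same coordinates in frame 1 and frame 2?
the purple circle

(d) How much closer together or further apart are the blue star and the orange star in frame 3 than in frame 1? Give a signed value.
+2.3

Distance in frame 1: 4.5. Distance in frame 3: 6.8.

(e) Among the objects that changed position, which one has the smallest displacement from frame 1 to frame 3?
the red star

(moved 0.2)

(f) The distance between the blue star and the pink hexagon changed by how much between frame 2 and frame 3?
-1.4

Distance in frame 2: 4.2. Distance in frame 3: 2.8.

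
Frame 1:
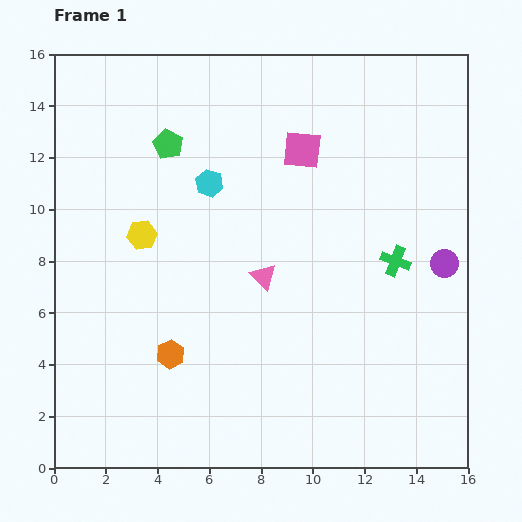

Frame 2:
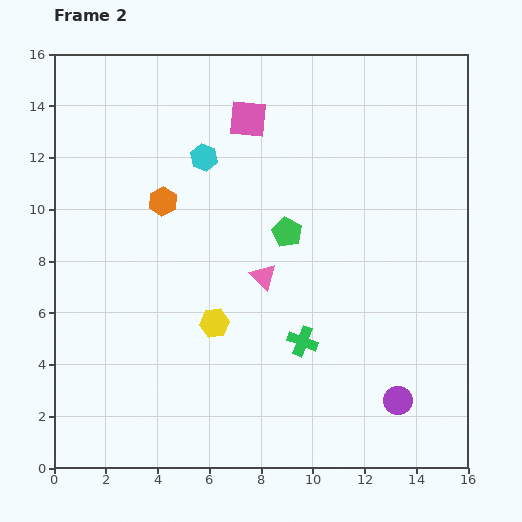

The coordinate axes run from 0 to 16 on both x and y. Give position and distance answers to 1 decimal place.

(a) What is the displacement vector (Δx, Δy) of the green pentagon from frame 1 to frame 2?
(4.6, -3.4)

The green pentagon was at (4.4, 12.5) in frame 1 and (9.0, 9.1) in frame 2.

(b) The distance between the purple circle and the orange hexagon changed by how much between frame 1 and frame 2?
+0.7

Distance in frame 1: 11.2. Distance in frame 2: 11.9.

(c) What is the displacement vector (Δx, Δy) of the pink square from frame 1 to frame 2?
(-2.1, 1.2)

The pink square was at (9.6, 12.3) in frame 1 and (7.5, 13.5) in frame 2.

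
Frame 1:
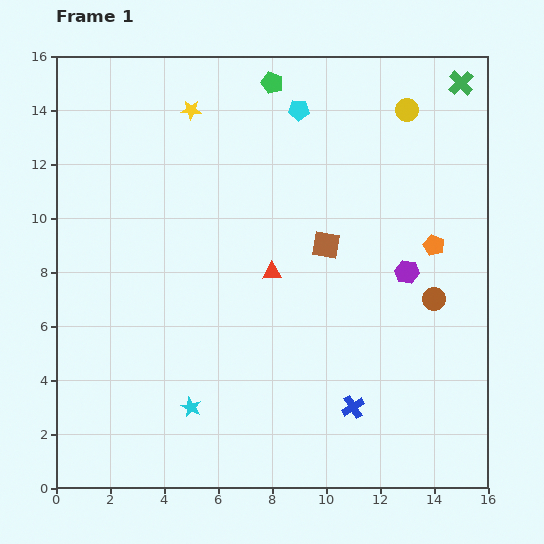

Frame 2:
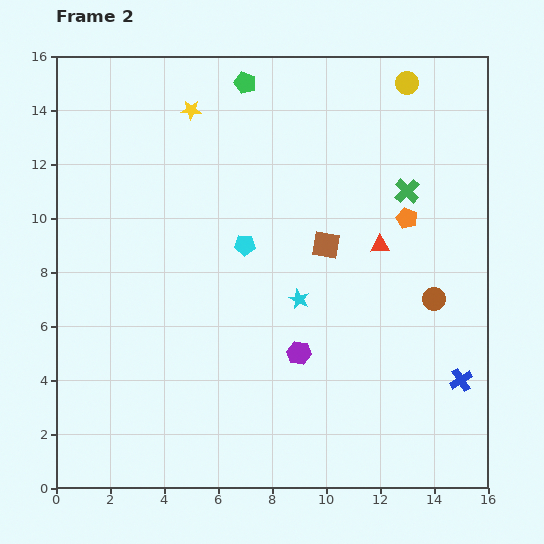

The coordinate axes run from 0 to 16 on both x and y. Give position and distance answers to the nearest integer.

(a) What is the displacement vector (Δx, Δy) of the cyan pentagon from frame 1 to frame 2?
(-2, -5)

The cyan pentagon was at (9, 14) in frame 1 and (7, 9) in frame 2.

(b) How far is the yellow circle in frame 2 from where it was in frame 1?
1

The yellow circle moved from (13, 14) to (13, 15), a distance of √(0² + 1²) ≈ 1.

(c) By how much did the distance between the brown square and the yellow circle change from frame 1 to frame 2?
+1

Distance in frame 1: 6. Distance in frame 2: 7.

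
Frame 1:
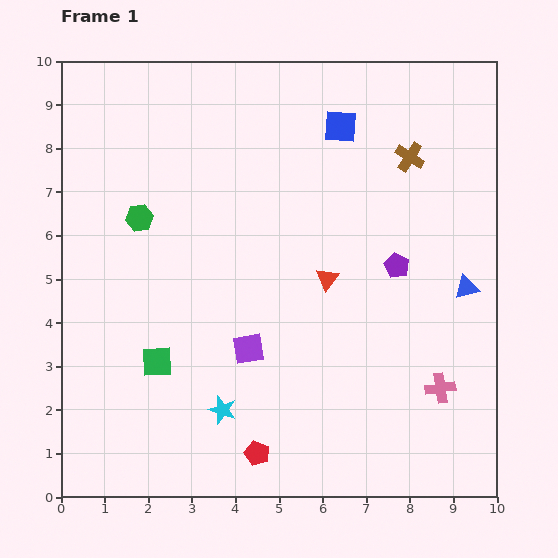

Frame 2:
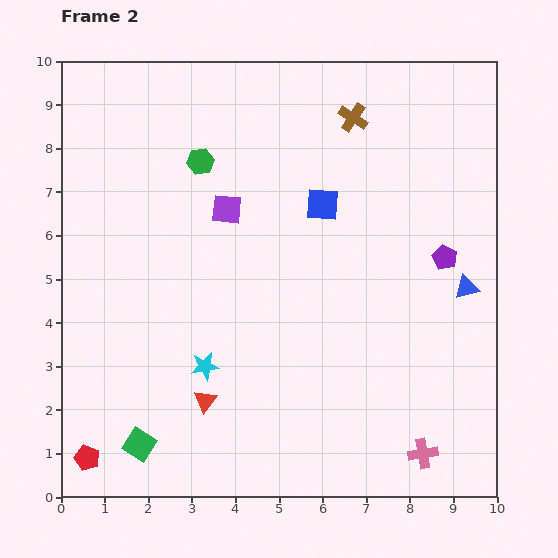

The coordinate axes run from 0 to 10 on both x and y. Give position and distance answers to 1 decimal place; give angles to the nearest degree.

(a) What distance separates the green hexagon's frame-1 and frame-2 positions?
1.9

The green hexagon moved from (1.8, 6.4) to (3.2, 7.7), a distance of √(1.4² + 1.3²) ≈ 1.9.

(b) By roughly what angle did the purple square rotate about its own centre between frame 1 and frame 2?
15° clockwise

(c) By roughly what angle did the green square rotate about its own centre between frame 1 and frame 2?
36° clockwise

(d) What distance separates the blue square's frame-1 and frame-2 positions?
1.8

The blue square moved from (6.4, 8.5) to (6.0, 6.7), a distance of √(0.4² + 1.8²) ≈ 1.8.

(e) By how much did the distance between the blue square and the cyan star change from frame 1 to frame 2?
-2.4

Distance in frame 1: 7.0. Distance in frame 2: 4.6.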